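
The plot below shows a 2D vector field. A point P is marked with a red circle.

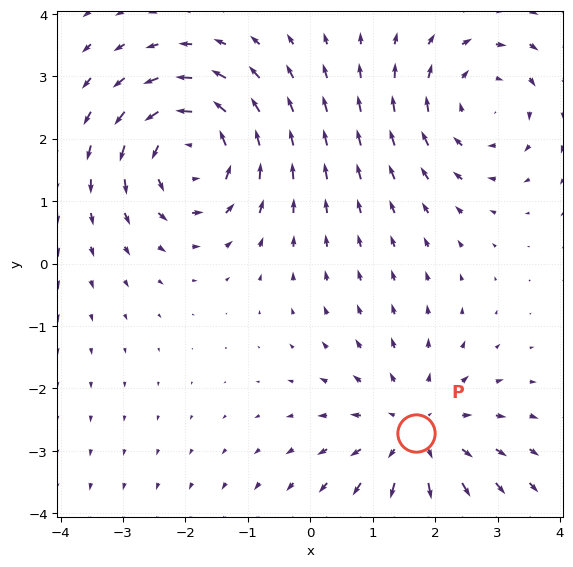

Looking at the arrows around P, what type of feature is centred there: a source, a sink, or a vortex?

At P (1.7, -2.7) the arrows spread outward. Divergence about +3, curl ≈0 — positive divergence with near-zero curl is a source.

source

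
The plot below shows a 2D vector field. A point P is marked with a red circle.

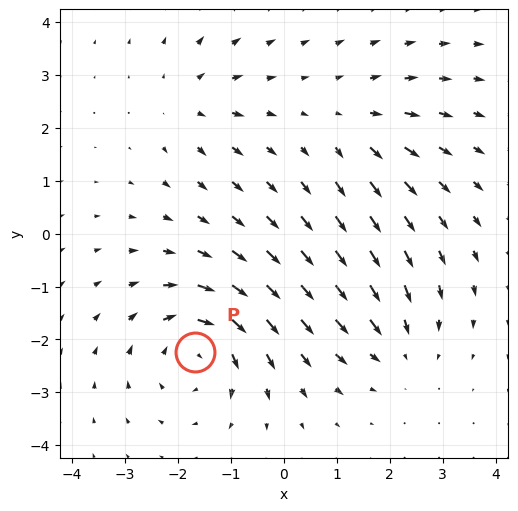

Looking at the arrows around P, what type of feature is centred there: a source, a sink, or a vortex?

At P (-1.7, -2.2) the arrows circulate clockwise. Divergence ≈0, curl about -5 — near-zero divergence with nonzero curl is a vortex.

vortex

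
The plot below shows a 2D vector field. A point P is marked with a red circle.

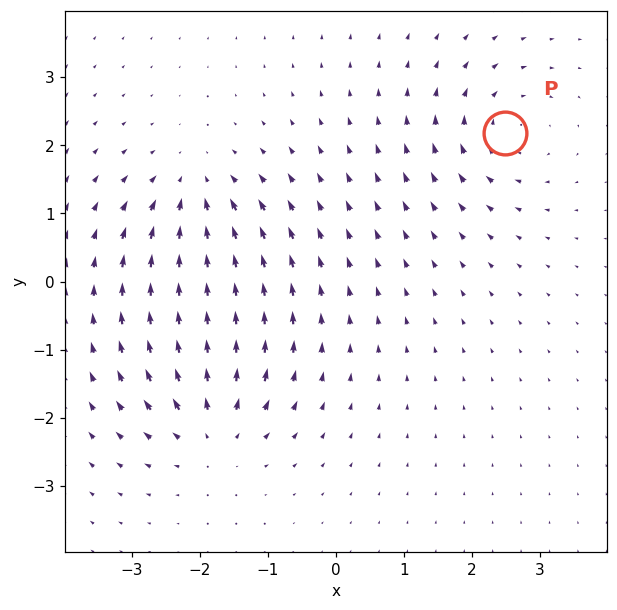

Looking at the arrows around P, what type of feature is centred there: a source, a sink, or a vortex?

vortex

At P (2.5, 2.2) the arrows circulate clockwise. Divergence ≈0, curl about -5 — near-zero divergence with nonzero curl is a vortex.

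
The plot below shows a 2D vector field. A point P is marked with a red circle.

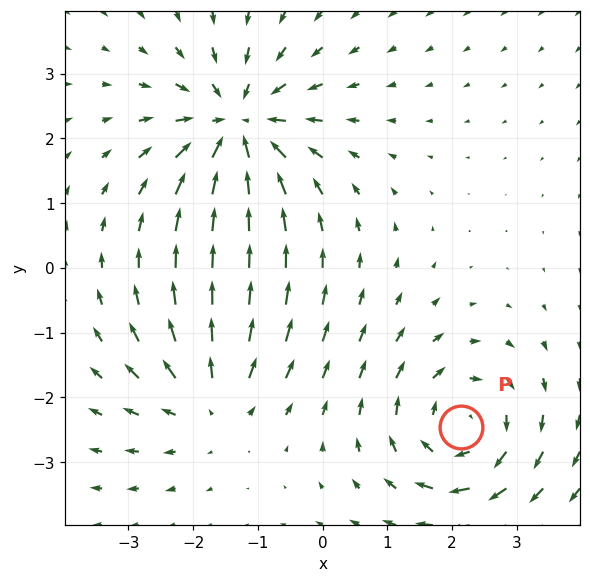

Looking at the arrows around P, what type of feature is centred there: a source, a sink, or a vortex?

At P (2.1, -2.5) the arrows circulate clockwise. Divergence ≈0, curl about -4 — near-zero divergence with nonzero curl is a vortex.

vortex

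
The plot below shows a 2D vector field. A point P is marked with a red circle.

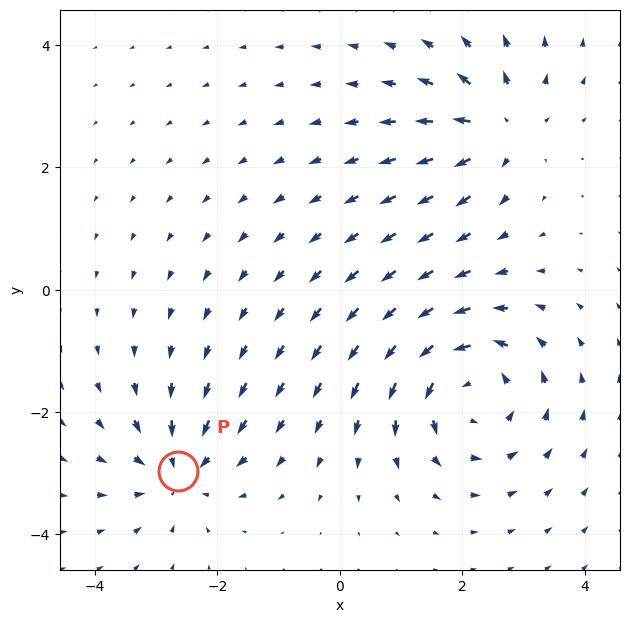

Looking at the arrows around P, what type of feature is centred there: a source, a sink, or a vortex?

sink

At P (-2.6, -3.0) the arrows converge inward. Divergence about -4, curl ≈0 — negative divergence with near-zero curl is a sink.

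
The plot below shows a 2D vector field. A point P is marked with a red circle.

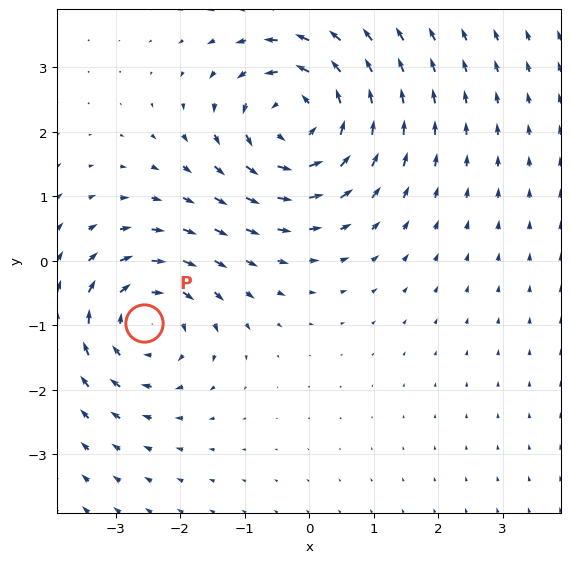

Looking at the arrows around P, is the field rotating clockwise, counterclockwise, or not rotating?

clockwise

Near P at (-2.6, -1.0) the arrows circulate clockwise. The curl (z-component) there is about -4; negative curl means clockwise rotation.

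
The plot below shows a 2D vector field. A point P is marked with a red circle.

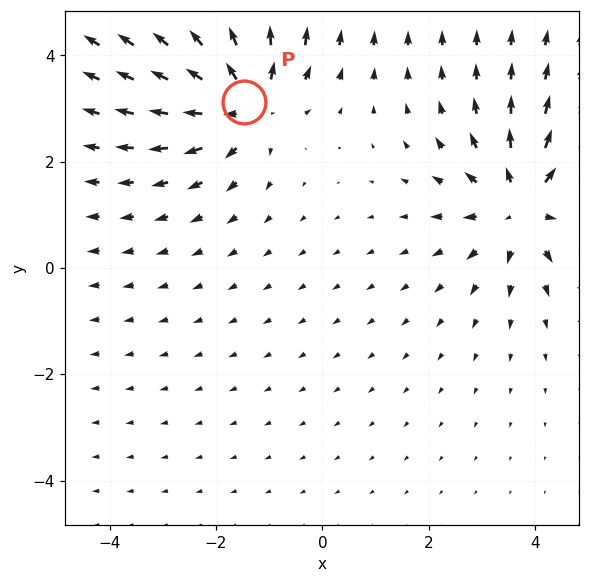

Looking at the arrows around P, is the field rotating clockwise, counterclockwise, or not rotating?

not rotating

Near P at (-1.5, 3.1) the arrows show no circulation. The curl there is ≈0.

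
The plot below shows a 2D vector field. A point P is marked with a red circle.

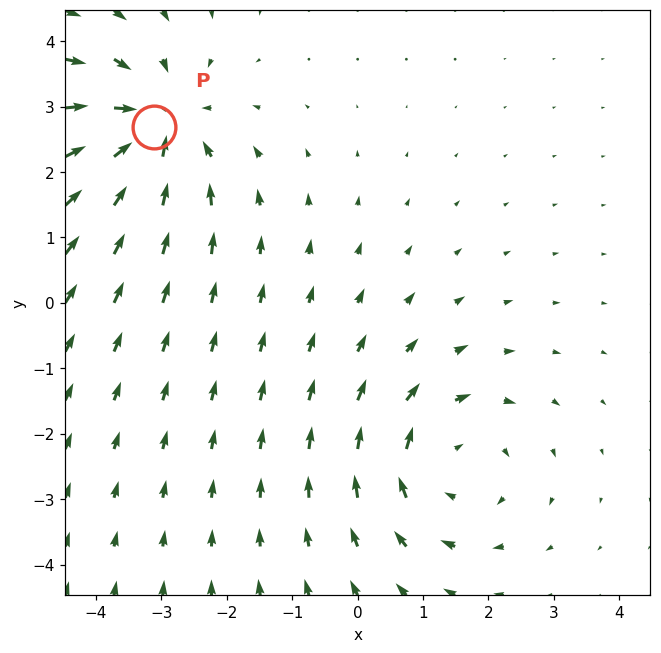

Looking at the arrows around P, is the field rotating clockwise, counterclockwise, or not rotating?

Near P at (-3.1, 2.7) the arrows show no circulation. The curl there is ≈0.

not rotating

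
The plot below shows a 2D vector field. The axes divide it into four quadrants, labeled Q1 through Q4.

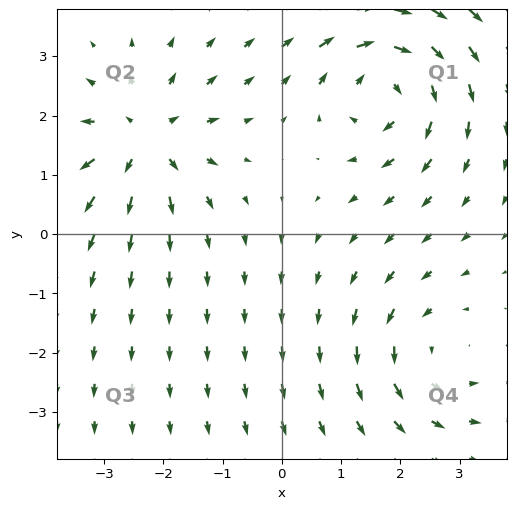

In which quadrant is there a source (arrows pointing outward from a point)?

The source sits at approximately (-2.3, 1.6), which lies in quadrant Q2. The divergence there is about +5, positive as expected for a source.

Q2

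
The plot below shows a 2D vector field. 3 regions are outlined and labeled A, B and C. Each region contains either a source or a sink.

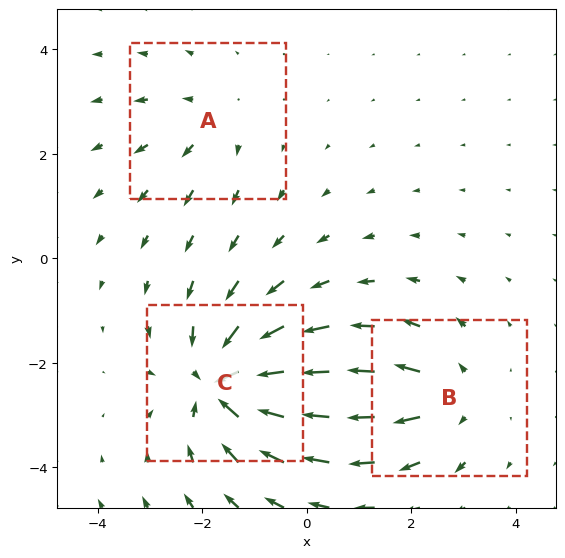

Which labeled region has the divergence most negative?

C

Divergence at each region's feature centre — A: about +2, B: about +3, C: about -5. Region C is most negative.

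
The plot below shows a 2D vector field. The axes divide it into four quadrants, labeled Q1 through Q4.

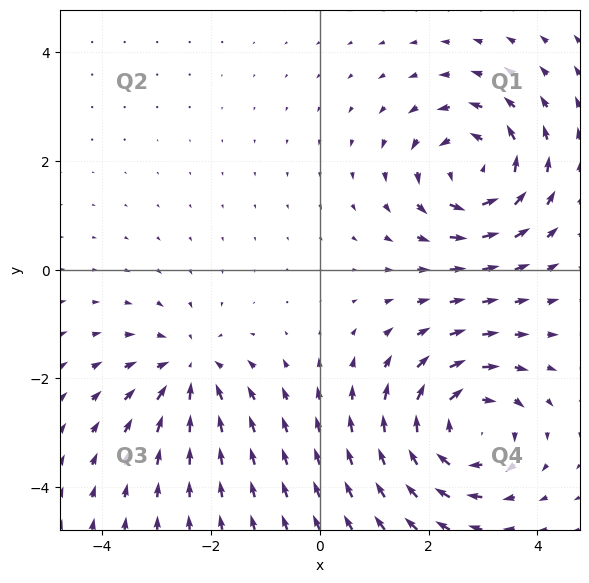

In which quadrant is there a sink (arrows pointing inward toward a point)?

Q3

The sink sits at approximately (-2.4, -1.8), which lies in quadrant Q3. The divergence there is about -3, negative as expected for a sink.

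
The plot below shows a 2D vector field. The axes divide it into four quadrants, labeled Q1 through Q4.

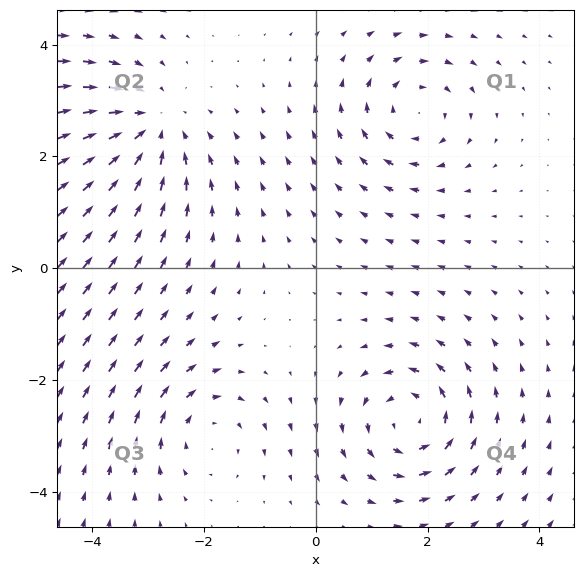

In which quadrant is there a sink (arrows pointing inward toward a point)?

The sink sits at approximately (-3.0, 2.5), which lies in quadrant Q2. The divergence there is about -4, negative as expected for a sink.

Q2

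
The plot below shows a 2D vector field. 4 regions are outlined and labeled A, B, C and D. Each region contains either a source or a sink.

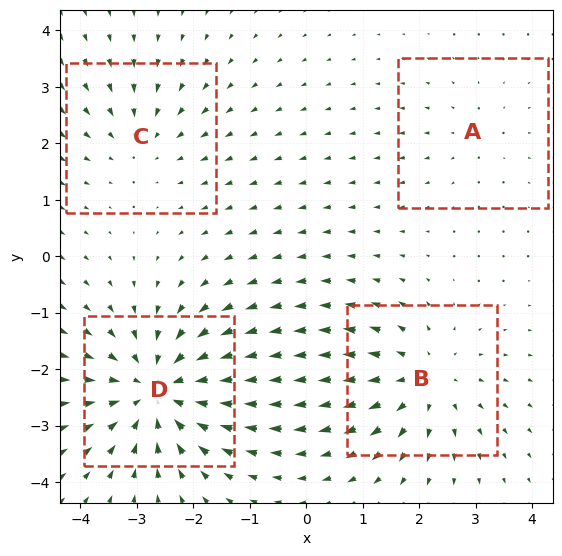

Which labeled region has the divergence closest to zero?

A

Divergence at each region's feature centre — A: about +2, B: about +5, C: about -3, D: about -7. Region A is closest to zero.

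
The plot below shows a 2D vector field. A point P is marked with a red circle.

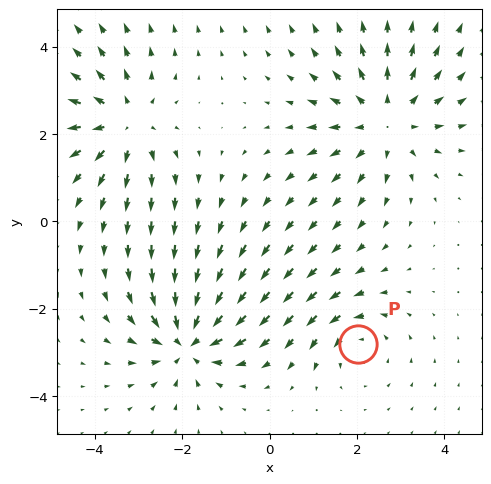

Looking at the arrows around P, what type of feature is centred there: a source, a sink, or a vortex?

At P (2.0, -2.8) the arrows circulate counterclockwise. Divergence ≈0, curl about +3 — near-zero divergence with nonzero curl is a vortex.

vortex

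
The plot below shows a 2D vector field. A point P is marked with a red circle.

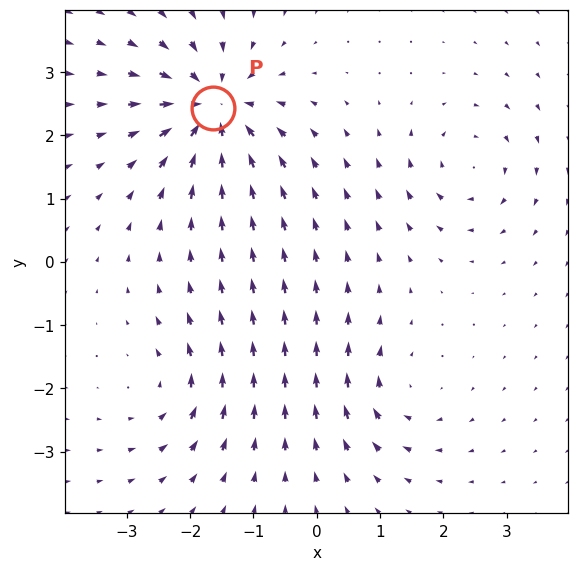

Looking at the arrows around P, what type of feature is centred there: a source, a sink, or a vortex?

At P (-1.6, 2.4) the arrows converge inward. Divergence about -6, curl ≈0 — negative divergence with near-zero curl is a sink.

sink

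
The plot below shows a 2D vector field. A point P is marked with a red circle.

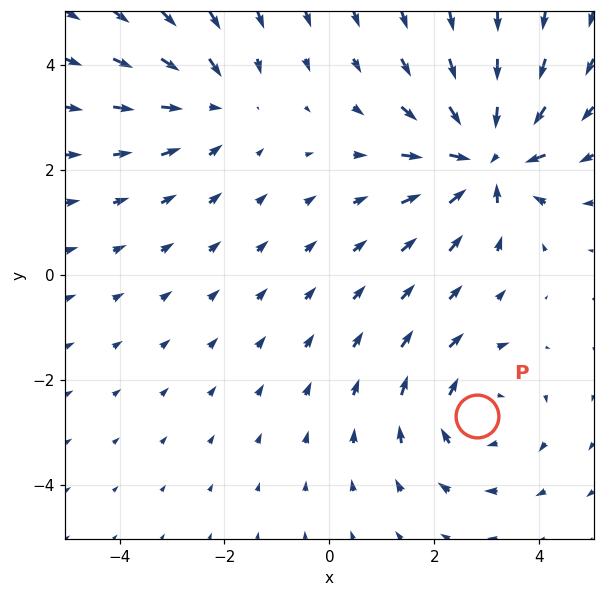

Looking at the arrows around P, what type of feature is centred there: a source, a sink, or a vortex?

vortex

At P (2.8, -2.7) the arrows circulate clockwise. Divergence ≈0, curl about -3 — near-zero divergence with nonzero curl is a vortex.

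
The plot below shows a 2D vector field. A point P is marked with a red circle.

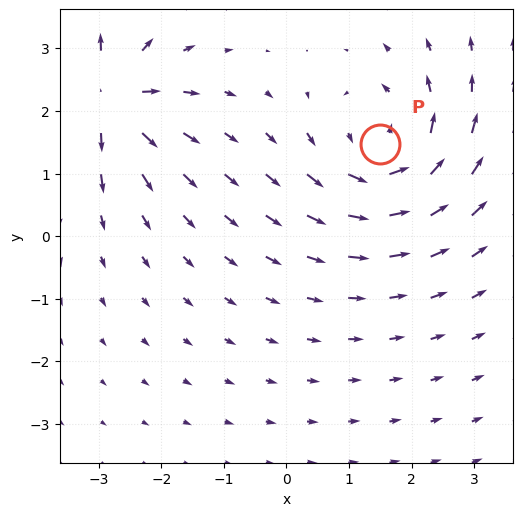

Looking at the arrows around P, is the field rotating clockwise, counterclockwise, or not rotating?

counterclockwise

Near P at (1.5, 1.5) the arrows circulate counterclockwise. The curl (z-component) there is about +6; positive curl means counterclockwise rotation.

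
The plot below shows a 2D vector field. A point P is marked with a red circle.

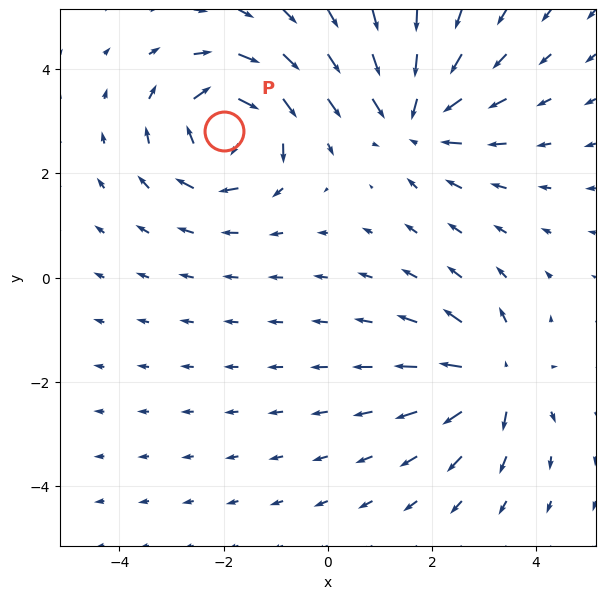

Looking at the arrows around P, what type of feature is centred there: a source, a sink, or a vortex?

vortex

At P (-2.0, 2.8) the arrows circulate clockwise. Divergence ≈0, curl about -5 — near-zero divergence with nonzero curl is a vortex.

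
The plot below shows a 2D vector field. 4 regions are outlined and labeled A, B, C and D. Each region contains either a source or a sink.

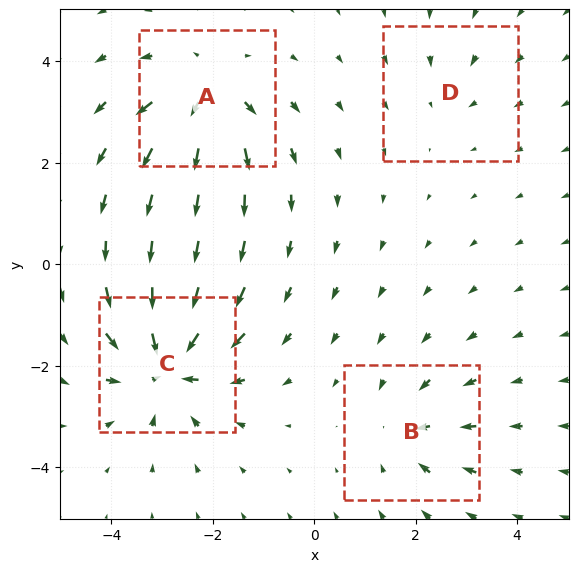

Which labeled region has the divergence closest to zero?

D

Divergence at each region's feature centre — A: about +6, B: about -4, C: about -8, D: about -2. Region D is closest to zero.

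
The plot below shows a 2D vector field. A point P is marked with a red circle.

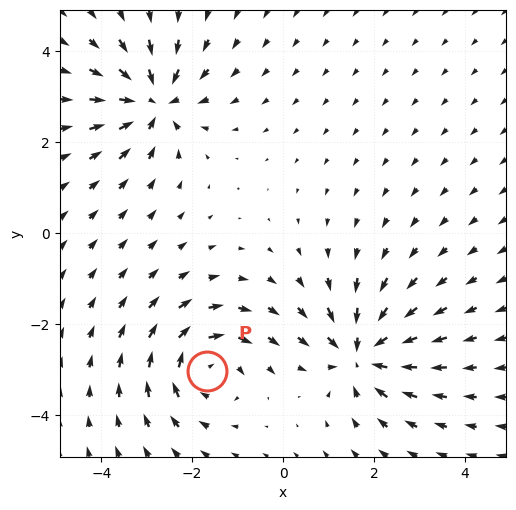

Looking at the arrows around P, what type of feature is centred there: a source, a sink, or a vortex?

At P (-1.7, -3.0) the arrows circulate clockwise. Divergence ≈0, curl about -5 — near-zero divergence with nonzero curl is a vortex.

vortex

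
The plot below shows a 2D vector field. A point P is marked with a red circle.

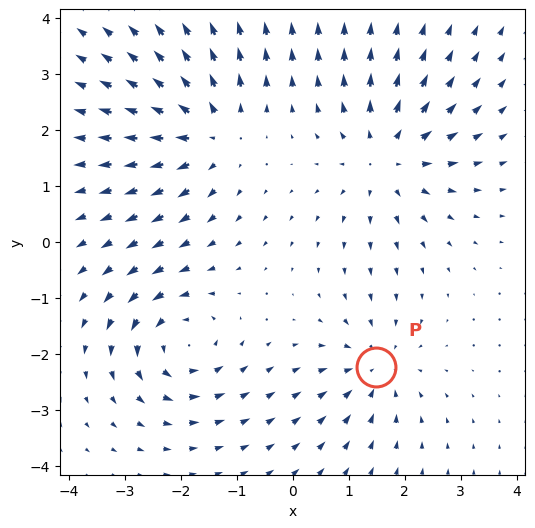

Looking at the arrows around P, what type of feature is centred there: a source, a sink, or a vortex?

sink

At P (1.5, -2.2) the arrows converge inward. Divergence about -3, curl ≈0 — negative divergence with near-zero curl is a sink.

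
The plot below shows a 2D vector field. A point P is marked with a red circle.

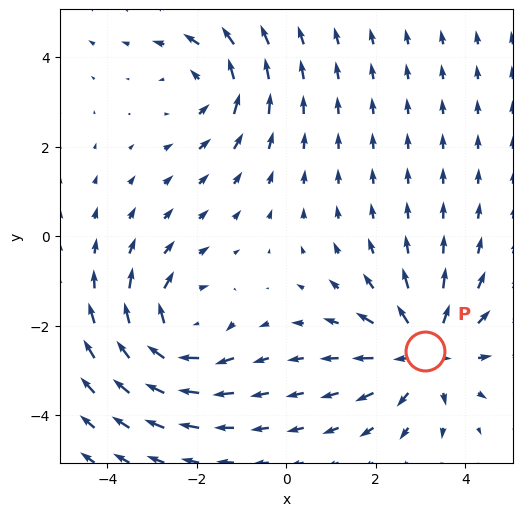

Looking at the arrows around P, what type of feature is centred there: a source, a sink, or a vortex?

At P (3.1, -2.6) the arrows spread outward. Divergence about +4, curl ≈0 — positive divergence with near-zero curl is a source.

source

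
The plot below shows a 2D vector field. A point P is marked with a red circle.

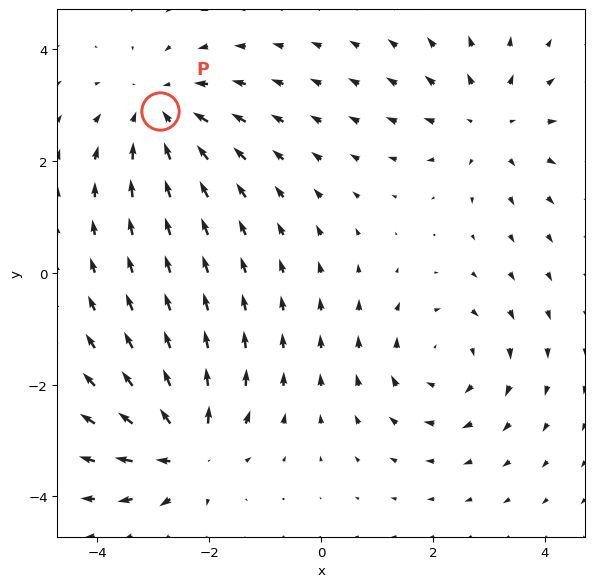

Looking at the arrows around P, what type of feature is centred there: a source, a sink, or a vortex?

At P (-2.9, 2.9) the arrows converge inward. Divergence about -3, curl ≈0 — negative divergence with near-zero curl is a sink.

sink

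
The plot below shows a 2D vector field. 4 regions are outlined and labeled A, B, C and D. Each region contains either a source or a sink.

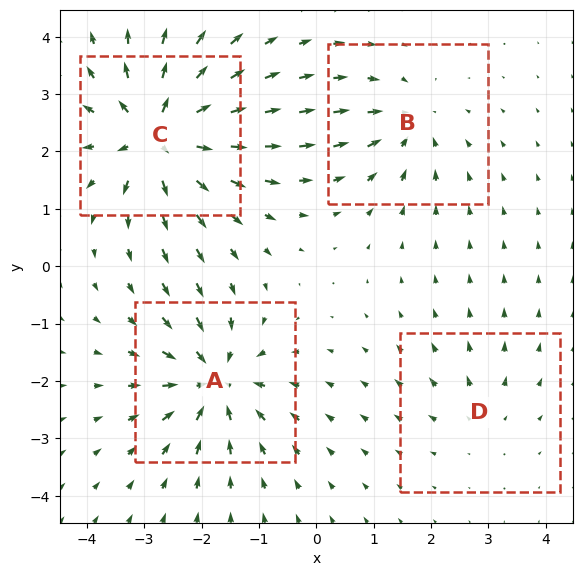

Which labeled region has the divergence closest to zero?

Divergence at each region's feature centre — A: about -7, B: about -4, C: about +8, D: about +3. Region D is closest to zero.

D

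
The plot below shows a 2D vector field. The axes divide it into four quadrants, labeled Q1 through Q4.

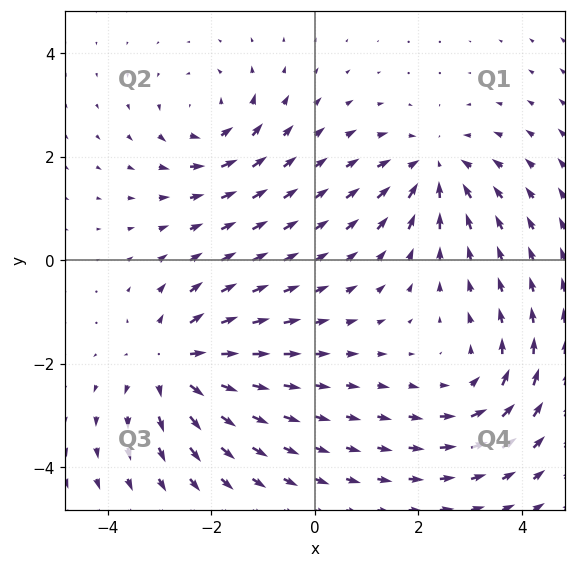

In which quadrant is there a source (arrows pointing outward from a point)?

The source sits at approximately (-2.7, -2.0), which lies in quadrant Q3. The divergence there is about +5, positive as expected for a source.

Q3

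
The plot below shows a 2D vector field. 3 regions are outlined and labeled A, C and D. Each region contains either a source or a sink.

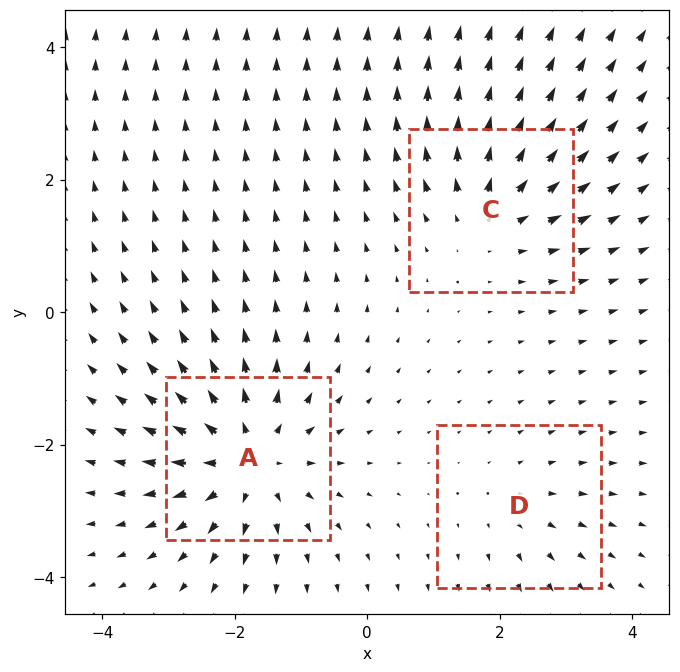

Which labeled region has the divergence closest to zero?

Divergence at each region's feature centre — A: about +5, C: about +3, D: about +2. Region D is closest to zero.

D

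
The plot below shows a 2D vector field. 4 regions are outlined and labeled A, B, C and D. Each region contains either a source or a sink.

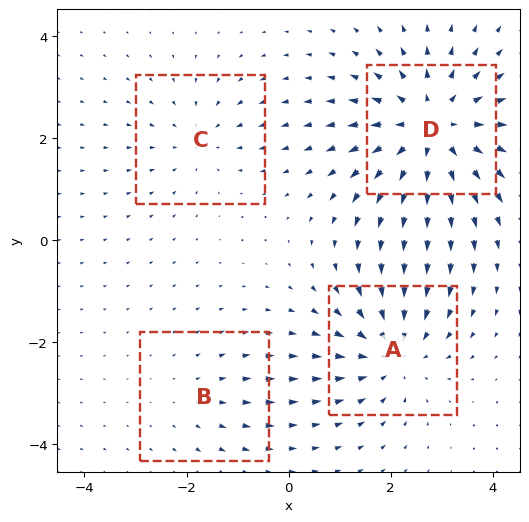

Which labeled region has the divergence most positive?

Divergence at each region's feature centre — A: about -4, B: about +2, C: about -3, D: about +6. Region D is most positive.

D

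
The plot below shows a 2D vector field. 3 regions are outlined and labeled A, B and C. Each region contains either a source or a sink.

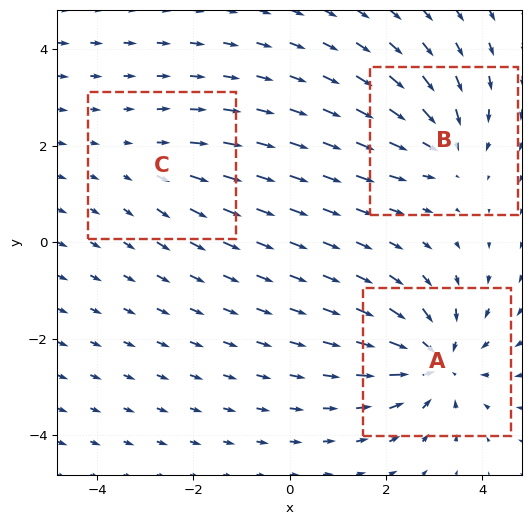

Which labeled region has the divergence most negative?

Divergence at each region's feature centre — A: about -5, B: about -3, C: about +2. Region A is most negative.

A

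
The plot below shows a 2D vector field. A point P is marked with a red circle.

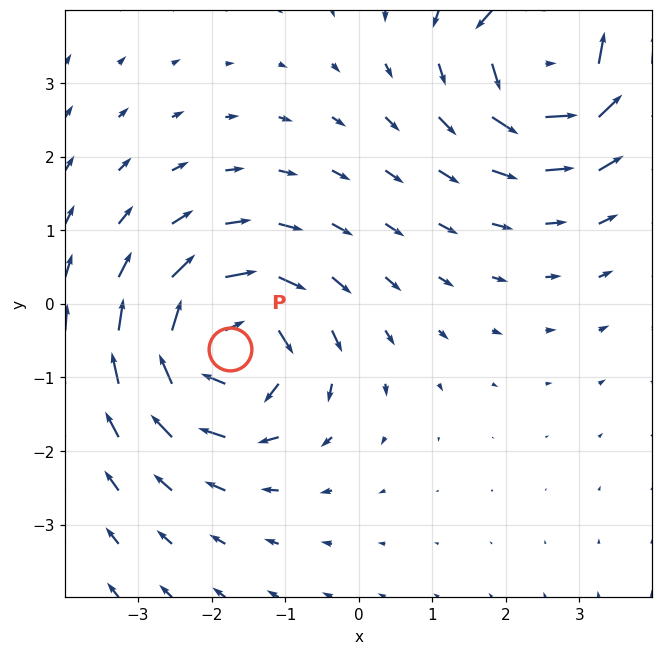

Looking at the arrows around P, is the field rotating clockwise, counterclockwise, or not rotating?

clockwise

Near P at (-1.7, -0.6) the arrows circulate clockwise. The curl (z-component) there is about -4; negative curl means clockwise rotation.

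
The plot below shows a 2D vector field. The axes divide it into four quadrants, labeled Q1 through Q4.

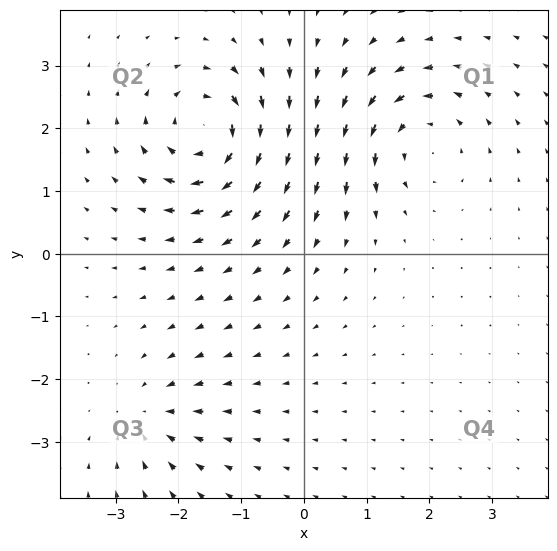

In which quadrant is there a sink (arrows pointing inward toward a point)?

Q3

The sink sits at approximately (-2.5, -2.6), which lies in quadrant Q3. The divergence there is about -4, negative as expected for a sink.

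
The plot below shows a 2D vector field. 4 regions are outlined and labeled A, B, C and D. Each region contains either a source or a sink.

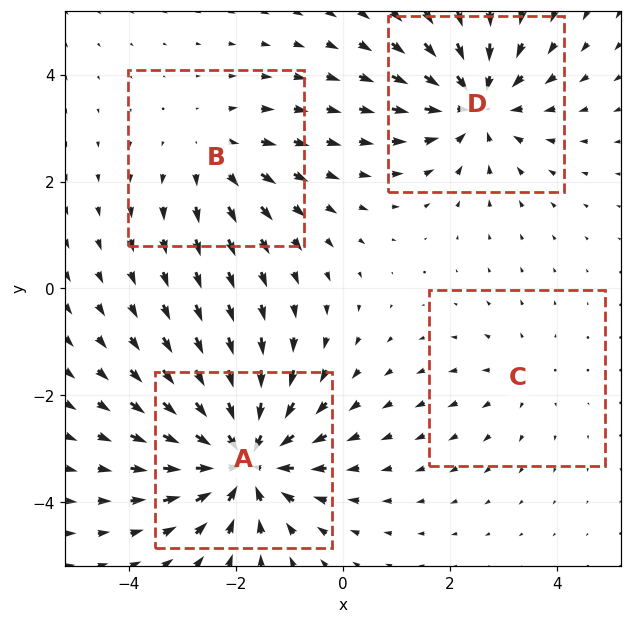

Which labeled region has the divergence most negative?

A

Divergence at each region's feature centre — A: about -7, B: about +3, C: about +2, D: about -5. Region A is most negative.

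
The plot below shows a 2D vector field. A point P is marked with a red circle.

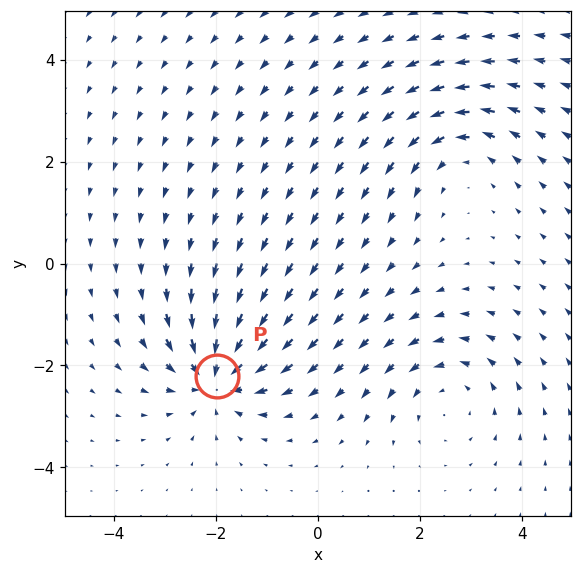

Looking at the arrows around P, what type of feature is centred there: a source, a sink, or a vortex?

sink

At P (-2.0, -2.2) the arrows converge inward. Divergence about -6, curl ≈0 — negative divergence with near-zero curl is a sink.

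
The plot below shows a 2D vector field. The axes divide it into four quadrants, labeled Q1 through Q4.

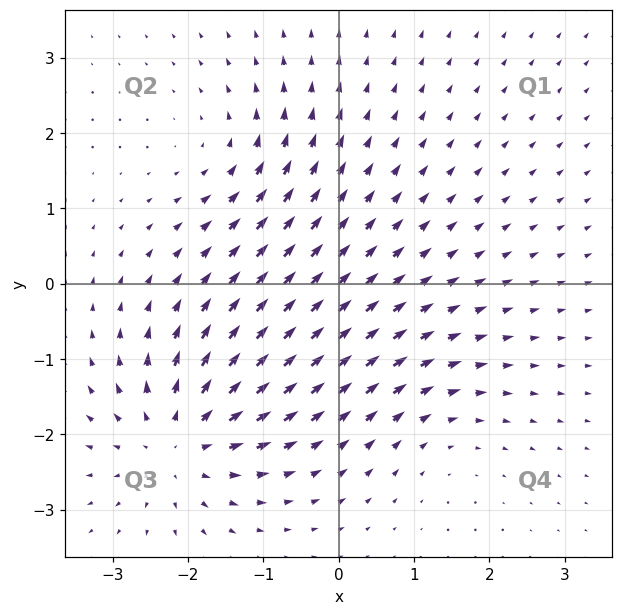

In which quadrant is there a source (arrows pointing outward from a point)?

The source sits at approximately (-2.1, -2.1), which lies in quadrant Q3. The divergence there is about +5, positive as expected for a source.

Q3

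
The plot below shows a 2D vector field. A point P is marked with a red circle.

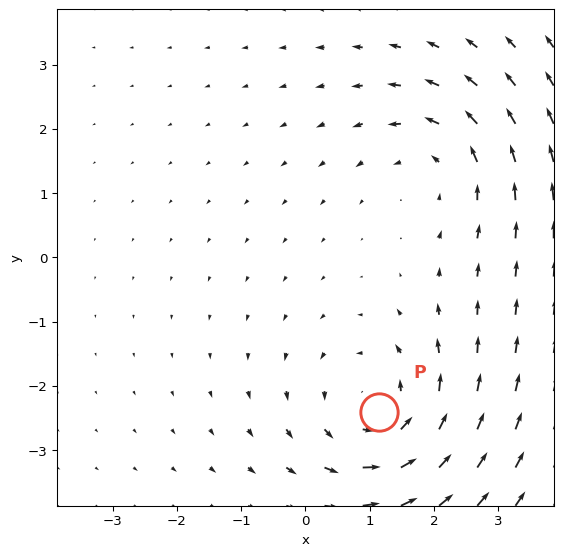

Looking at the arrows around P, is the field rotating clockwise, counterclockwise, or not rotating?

Near P at (1.1, -2.4) the arrows circulate counterclockwise. The curl (z-component) there is about +4; positive curl means counterclockwise rotation.

counterclockwise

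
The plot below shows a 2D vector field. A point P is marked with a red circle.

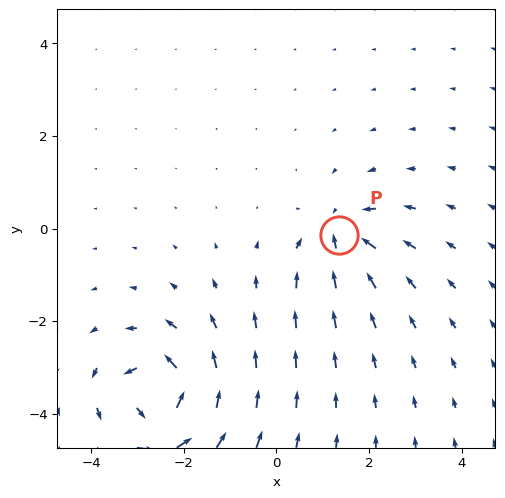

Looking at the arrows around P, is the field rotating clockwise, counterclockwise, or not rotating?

not rotating

Near P at (1.4, -0.1) the arrows show no circulation. The curl there is ≈0.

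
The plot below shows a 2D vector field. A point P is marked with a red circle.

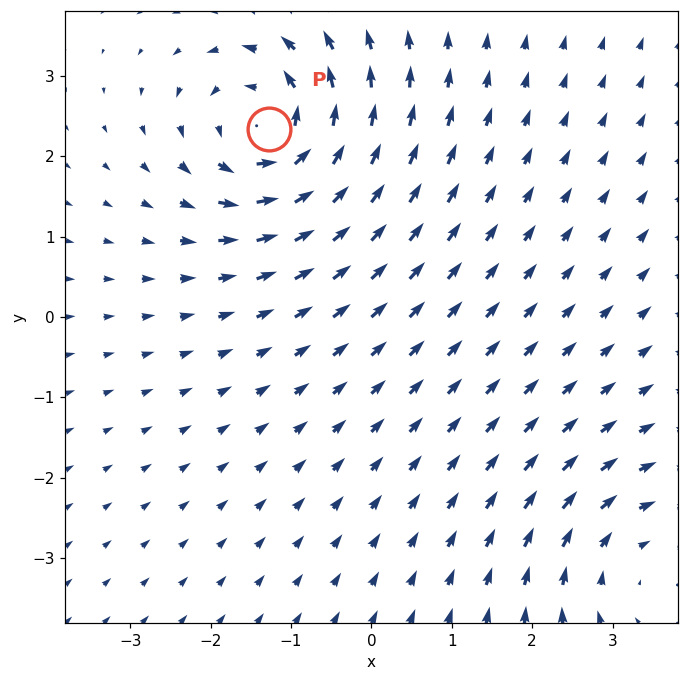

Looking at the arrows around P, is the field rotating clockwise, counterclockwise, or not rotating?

counterclockwise

Near P at (-1.3, 2.3) the arrows circulate counterclockwise. The curl (z-component) there is about +5; positive curl means counterclockwise rotation.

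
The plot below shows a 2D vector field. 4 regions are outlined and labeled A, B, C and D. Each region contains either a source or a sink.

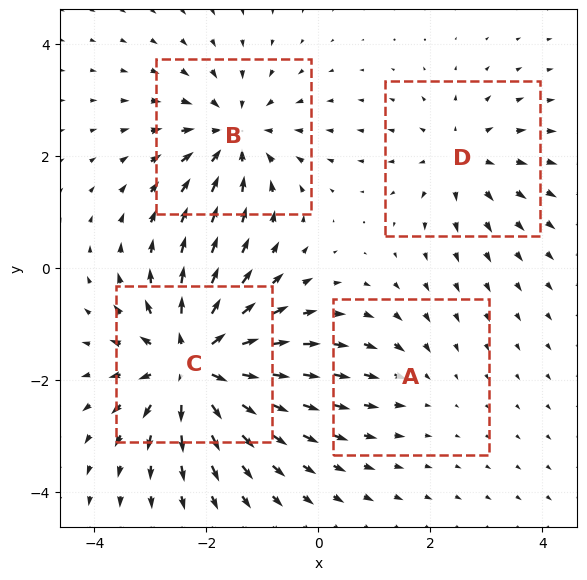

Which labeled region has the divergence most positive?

Divergence at each region's feature centre — A: about -2, B: about -5, C: about +8, D: about +4. Region C is most positive.

C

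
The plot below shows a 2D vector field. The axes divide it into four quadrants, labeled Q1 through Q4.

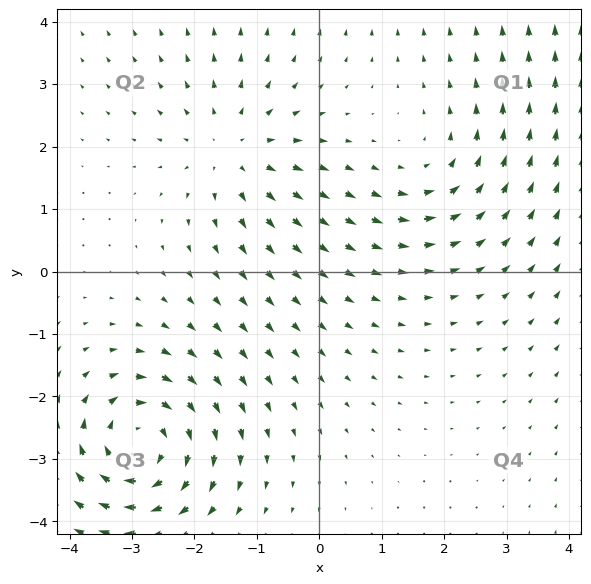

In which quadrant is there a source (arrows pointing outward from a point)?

The source sits at approximately (-1.4, 1.9), which lies in quadrant Q2. The divergence there is about +3, positive as expected for a source.

Q2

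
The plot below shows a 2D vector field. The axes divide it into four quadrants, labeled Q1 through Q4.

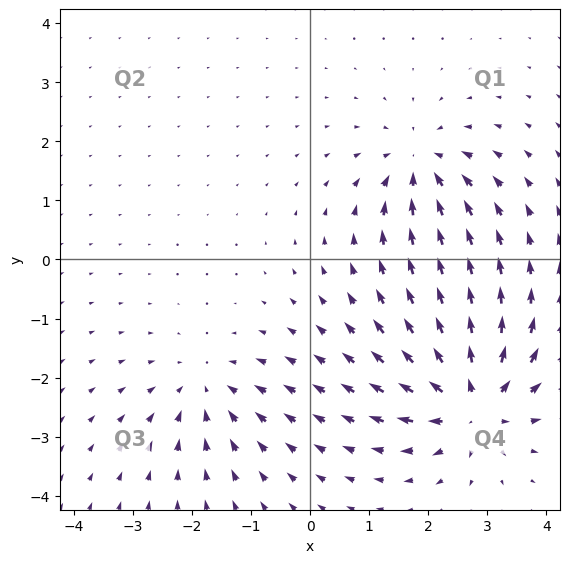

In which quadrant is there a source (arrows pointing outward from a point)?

Q4

The source sits at approximately (2.8, -2.4), which lies in quadrant Q4. The divergence there is about +5, positive as expected for a source.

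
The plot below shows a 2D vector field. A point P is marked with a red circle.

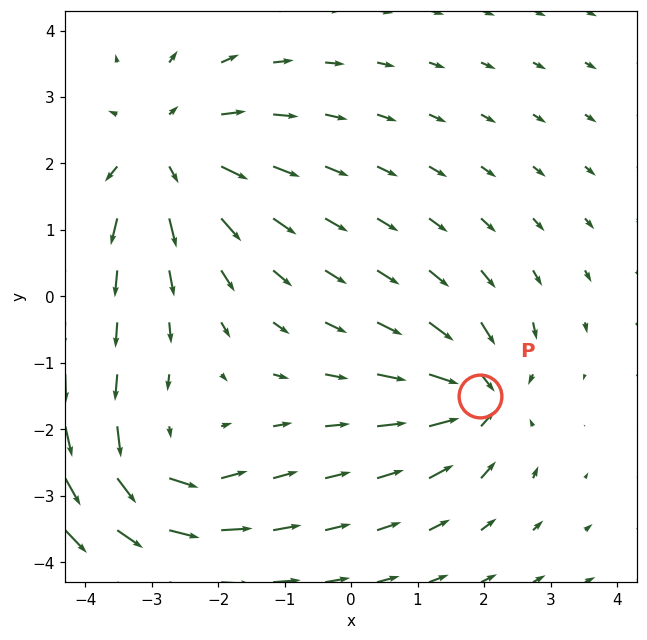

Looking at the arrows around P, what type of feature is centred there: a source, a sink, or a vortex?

sink

At P (1.9, -1.5) the arrows converge inward. Divergence about -4, curl ≈0 — negative divergence with near-zero curl is a sink.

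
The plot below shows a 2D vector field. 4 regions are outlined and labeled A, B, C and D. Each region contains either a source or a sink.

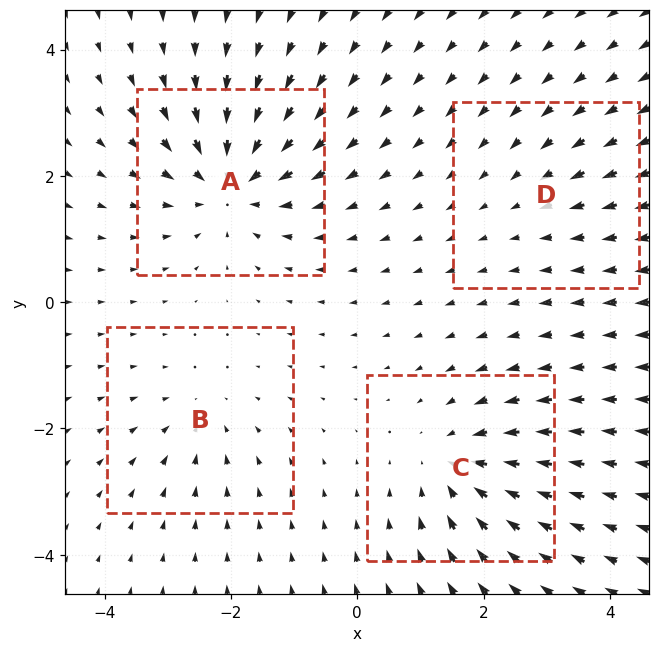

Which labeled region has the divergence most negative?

Divergence at each region's feature centre — A: about -6, B: about -3, C: about -5, D: about -2. Region A is most negative.

A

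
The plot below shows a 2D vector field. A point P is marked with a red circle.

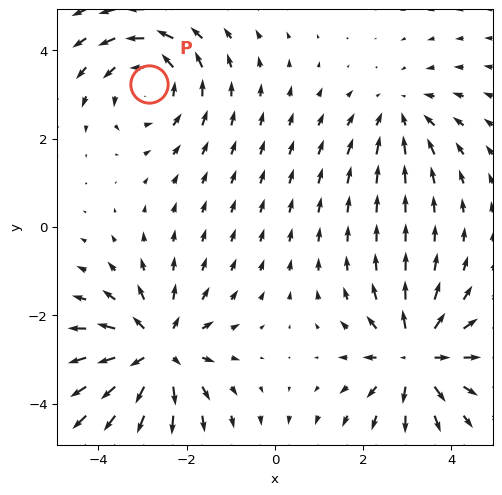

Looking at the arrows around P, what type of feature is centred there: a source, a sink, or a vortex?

vortex

At P (-2.9, 3.2) the arrows circulate counterclockwise. Divergence ≈0, curl about +4 — near-zero divergence with nonzero curl is a vortex.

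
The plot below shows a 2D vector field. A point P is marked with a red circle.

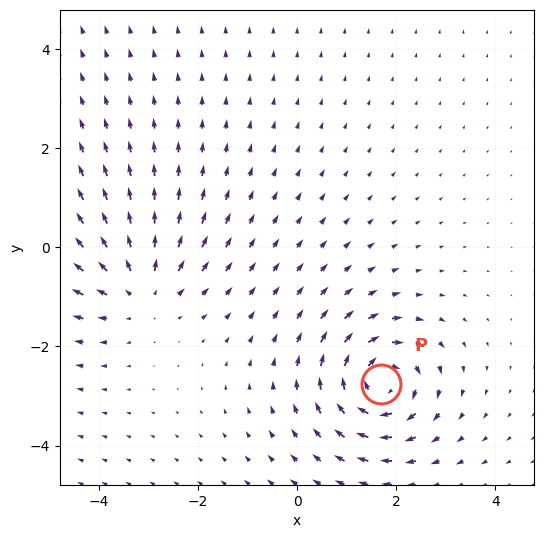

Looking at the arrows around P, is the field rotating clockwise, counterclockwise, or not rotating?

clockwise

Near P at (1.7, -2.8) the arrows circulate clockwise. The curl (z-component) there is about -7; negative curl means clockwise rotation.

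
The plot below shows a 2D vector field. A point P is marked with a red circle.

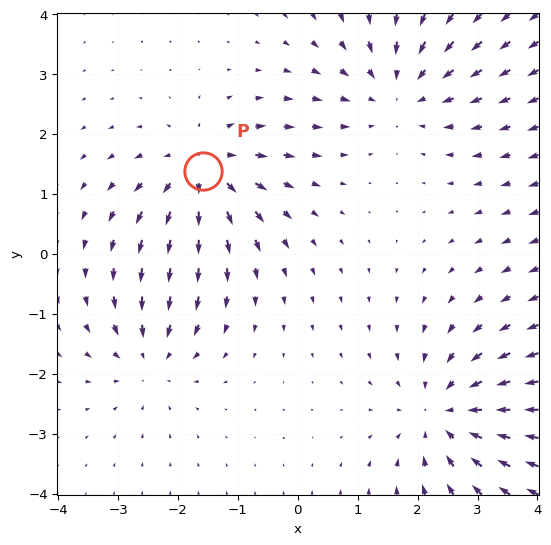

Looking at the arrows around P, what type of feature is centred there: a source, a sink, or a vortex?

At P (-1.6, 1.4) the arrows spread outward. Divergence about +5, curl ≈0 — positive divergence with near-zero curl is a source.

source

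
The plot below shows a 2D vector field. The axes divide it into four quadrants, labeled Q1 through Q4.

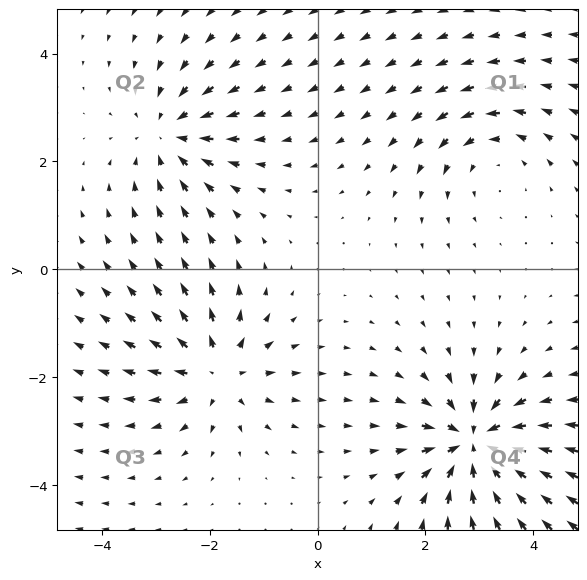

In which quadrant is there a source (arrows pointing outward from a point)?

The source sits at approximately (-1.9, -1.9), which lies in quadrant Q3. The divergence there is about +5, positive as expected for a source.

Q3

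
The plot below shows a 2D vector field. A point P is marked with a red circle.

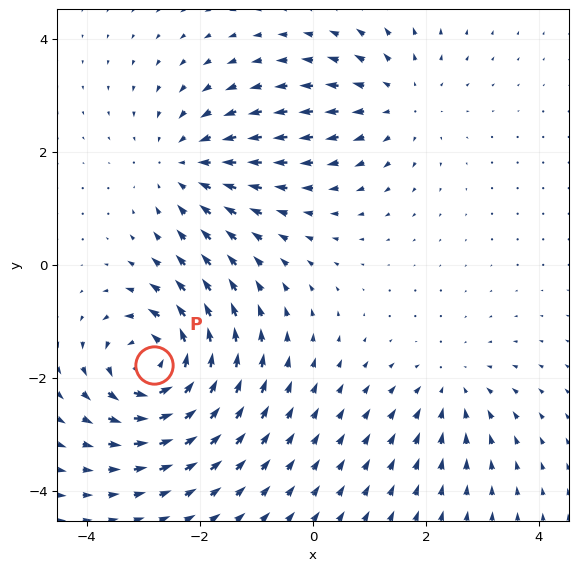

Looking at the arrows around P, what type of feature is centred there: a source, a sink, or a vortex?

vortex

At P (-2.8, -1.8) the arrows circulate counterclockwise. Divergence ≈0, curl about +7 — near-zero divergence with nonzero curl is a vortex.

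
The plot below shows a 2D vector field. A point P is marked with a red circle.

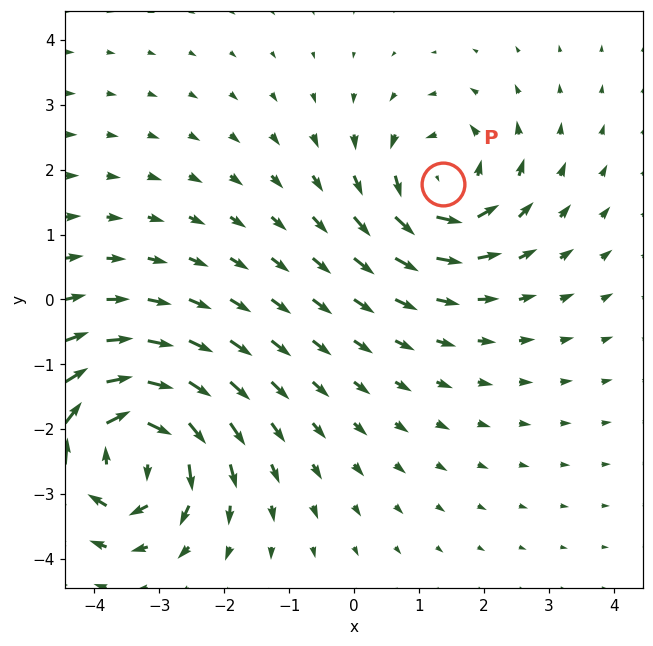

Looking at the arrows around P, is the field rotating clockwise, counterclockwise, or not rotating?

counterclockwise

Near P at (1.4, 1.8) the arrows circulate counterclockwise. The curl (z-component) there is about +4; positive curl means counterclockwise rotation.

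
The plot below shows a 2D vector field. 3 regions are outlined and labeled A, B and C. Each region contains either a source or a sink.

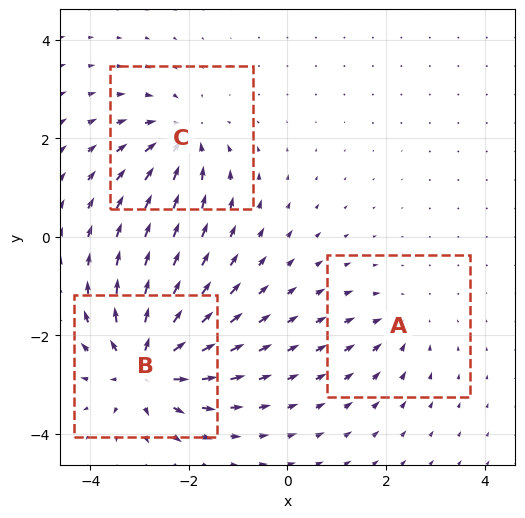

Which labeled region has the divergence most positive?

B

Divergence at each region's feature centre — A: about -2, B: about +6, C: about -4. Region B is most positive.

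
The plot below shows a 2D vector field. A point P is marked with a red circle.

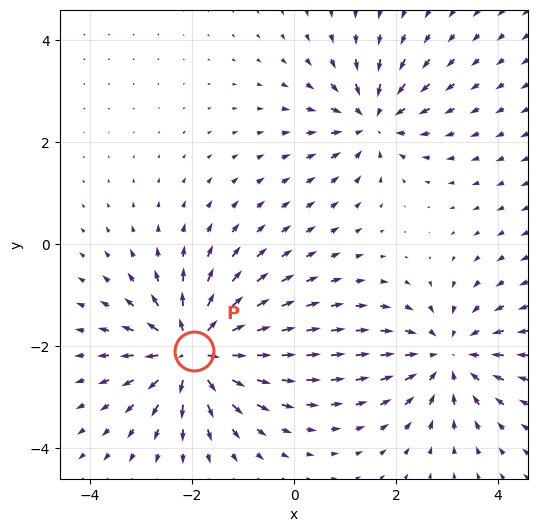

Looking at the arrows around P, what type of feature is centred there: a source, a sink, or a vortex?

At P (-2.0, -2.1) the arrows spread outward. Divergence about +6, curl ≈0 — positive divergence with near-zero curl is a source.

source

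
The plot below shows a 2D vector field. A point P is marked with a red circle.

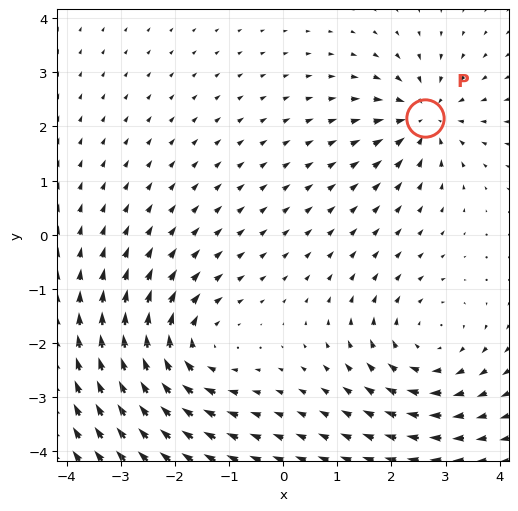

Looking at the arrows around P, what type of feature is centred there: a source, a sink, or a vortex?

sink

At P (2.6, 2.2) the arrows converge inward. Divergence about -5, curl ≈0 — negative divergence with near-zero curl is a sink.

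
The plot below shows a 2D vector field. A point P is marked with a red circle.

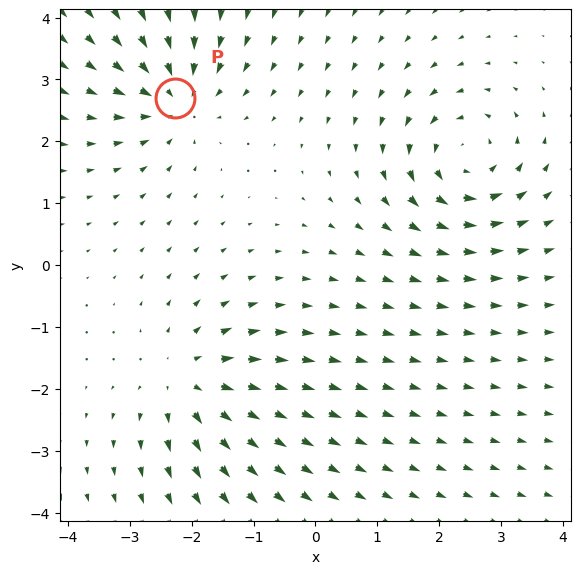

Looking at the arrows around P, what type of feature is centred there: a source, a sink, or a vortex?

At P (-2.3, 2.7) the arrows converge inward. Divergence about -3, curl ≈0 — negative divergence with near-zero curl is a sink.

sink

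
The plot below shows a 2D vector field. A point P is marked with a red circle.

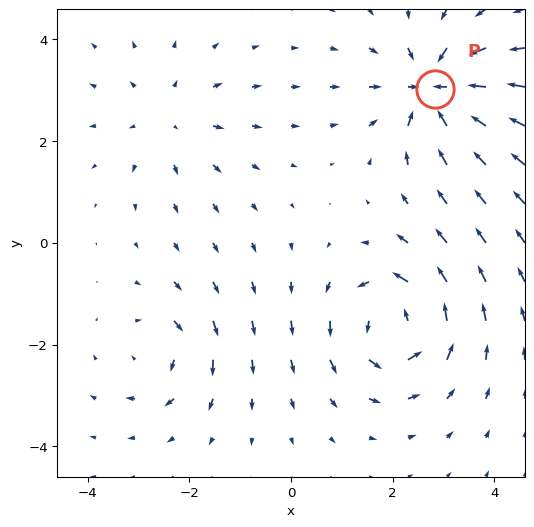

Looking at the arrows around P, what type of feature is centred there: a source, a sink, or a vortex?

At P (2.8, 3.0) the arrows converge inward. Divergence about -6, curl ≈0 — negative divergence with near-zero curl is a sink.

sink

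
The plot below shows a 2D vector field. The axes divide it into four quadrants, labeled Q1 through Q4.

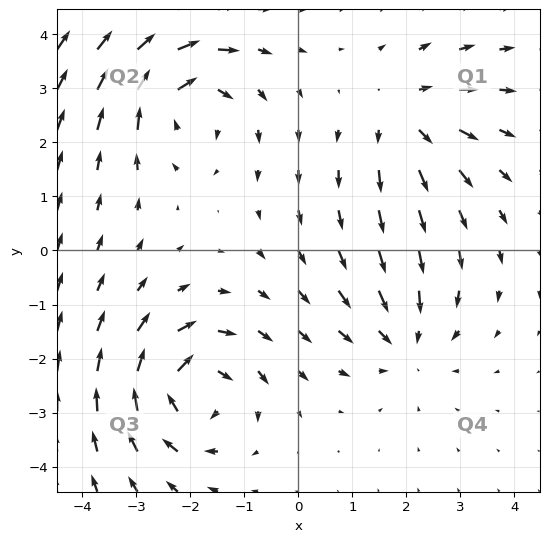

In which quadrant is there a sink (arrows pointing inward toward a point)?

The sink sits at approximately (2.0, -1.7), which lies in quadrant Q4. The divergence there is about -3, negative as expected for a sink.

Q4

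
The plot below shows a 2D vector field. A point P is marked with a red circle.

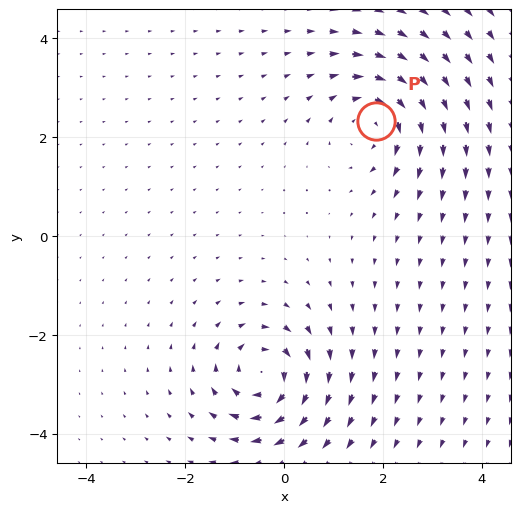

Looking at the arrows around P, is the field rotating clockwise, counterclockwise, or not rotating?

clockwise

Near P at (1.8, 2.3) the arrows circulate clockwise. The curl (z-component) there is about -5; negative curl means clockwise rotation.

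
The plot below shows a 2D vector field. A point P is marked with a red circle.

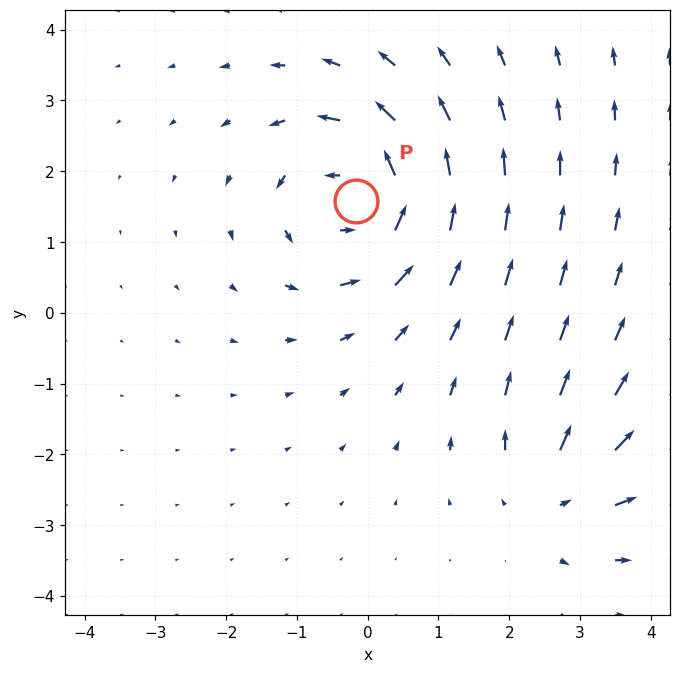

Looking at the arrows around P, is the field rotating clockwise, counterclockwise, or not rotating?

Near P at (-0.2, 1.6) the arrows circulate counterclockwise. The curl (z-component) there is about +5; positive curl means counterclockwise rotation.

counterclockwise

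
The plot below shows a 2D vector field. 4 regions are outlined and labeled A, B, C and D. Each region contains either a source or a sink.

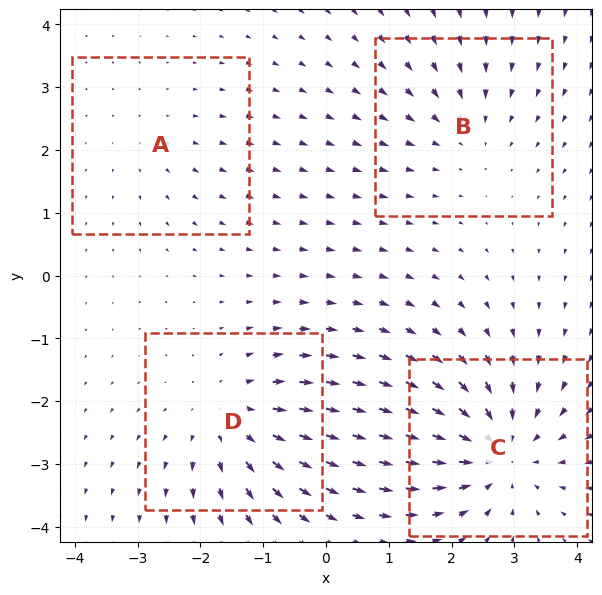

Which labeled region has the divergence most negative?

C

Divergence at each region's feature centre — A: about +2, B: about -3, C: about -6, D: about +4. Region C is most negative.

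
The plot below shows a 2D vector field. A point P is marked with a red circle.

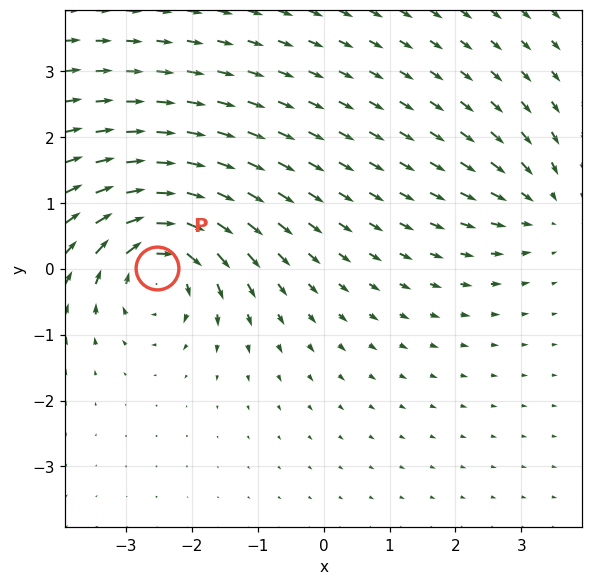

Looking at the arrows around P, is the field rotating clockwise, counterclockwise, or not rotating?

clockwise

Near P at (-2.5, 0.0) the arrows circulate clockwise. The curl (z-component) there is about -6; negative curl means clockwise rotation.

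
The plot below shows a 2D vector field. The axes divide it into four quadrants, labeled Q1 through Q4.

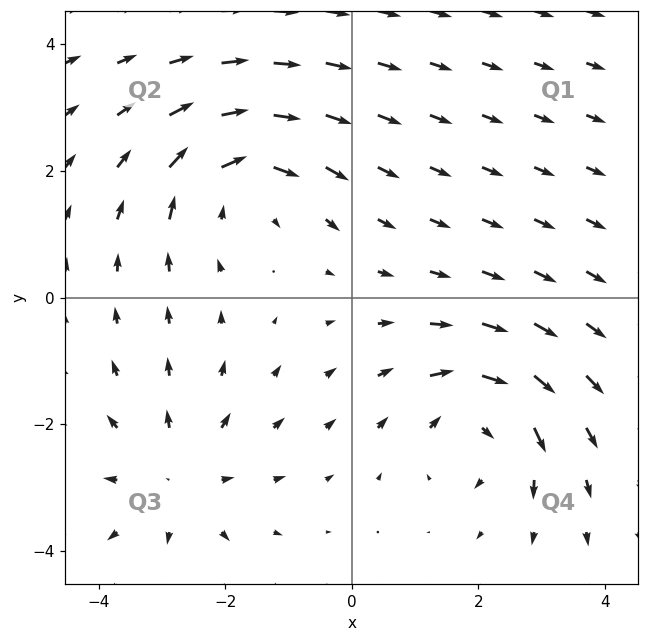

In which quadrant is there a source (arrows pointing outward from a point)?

Q3

The source sits at approximately (-2.8, -2.8), which lies in quadrant Q3. The divergence there is about +3, positive as expected for a source.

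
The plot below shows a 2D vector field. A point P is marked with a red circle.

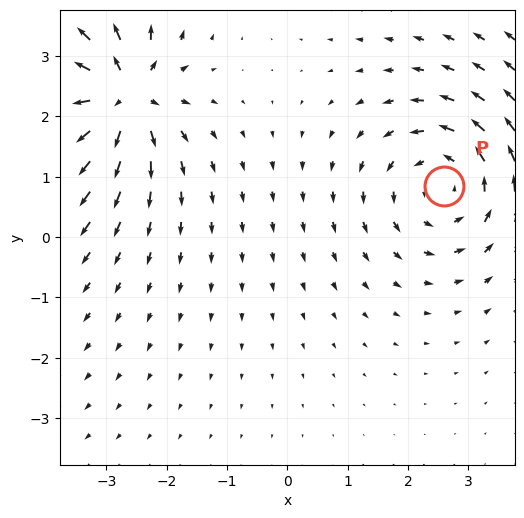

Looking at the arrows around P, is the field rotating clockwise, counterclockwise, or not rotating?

counterclockwise

Near P at (2.6, 0.9) the arrows circulate counterclockwise. The curl (z-component) there is about +3; positive curl means counterclockwise rotation.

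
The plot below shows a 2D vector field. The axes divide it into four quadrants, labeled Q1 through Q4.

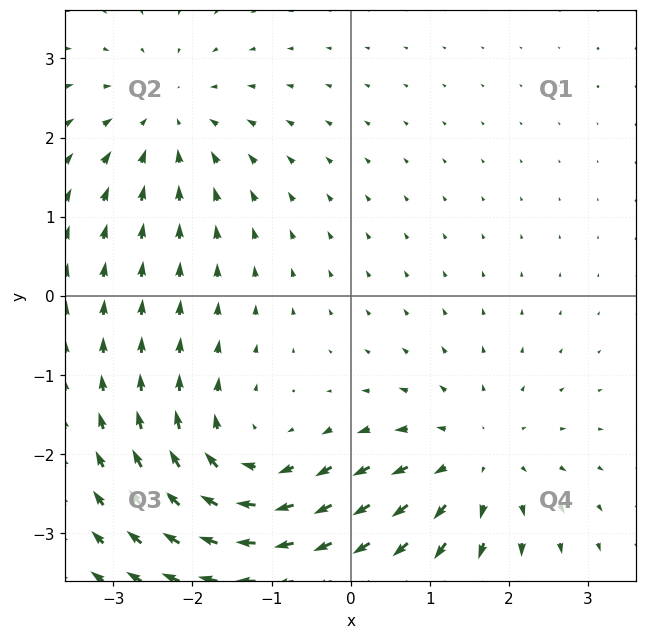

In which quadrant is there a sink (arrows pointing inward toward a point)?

The sink sits at approximately (-2.3, 2.2), which lies in quadrant Q2. The divergence there is about -3, negative as expected for a sink.

Q2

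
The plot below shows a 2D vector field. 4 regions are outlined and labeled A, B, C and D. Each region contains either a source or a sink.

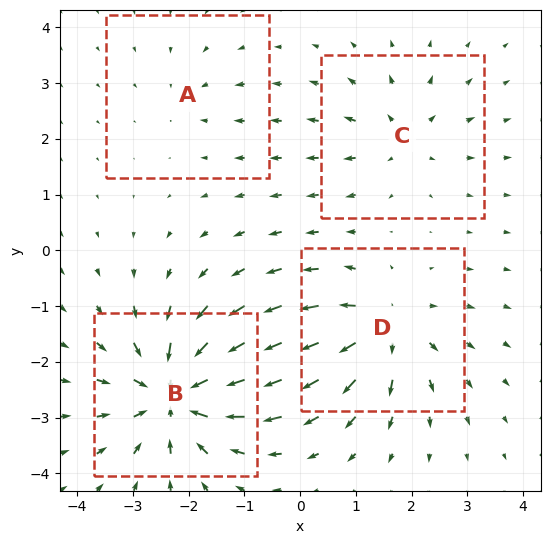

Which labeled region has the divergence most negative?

Divergence at each region's feature centre — A: about -2, B: about -8, C: about +4, D: about +6. Region B is most negative.

B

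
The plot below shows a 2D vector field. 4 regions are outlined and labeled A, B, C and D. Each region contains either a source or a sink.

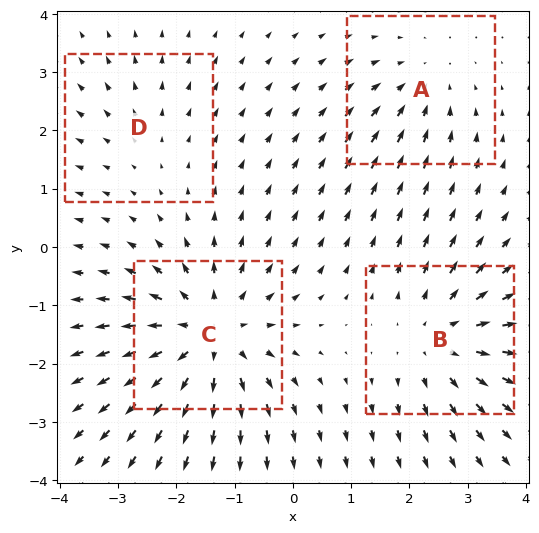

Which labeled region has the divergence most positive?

Divergence at each region's feature centre — A: about -3, B: about +4, C: about +6, D: about +2. Region C is most positive.

C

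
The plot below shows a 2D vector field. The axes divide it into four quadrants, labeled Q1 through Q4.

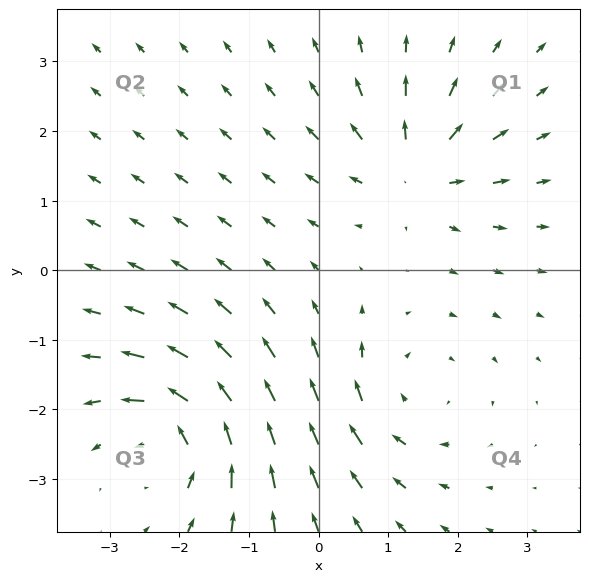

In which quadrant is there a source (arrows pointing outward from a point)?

The source sits at approximately (1.4, 1.4), which lies in quadrant Q1. The divergence there is about +5, positive as expected for a source.

Q1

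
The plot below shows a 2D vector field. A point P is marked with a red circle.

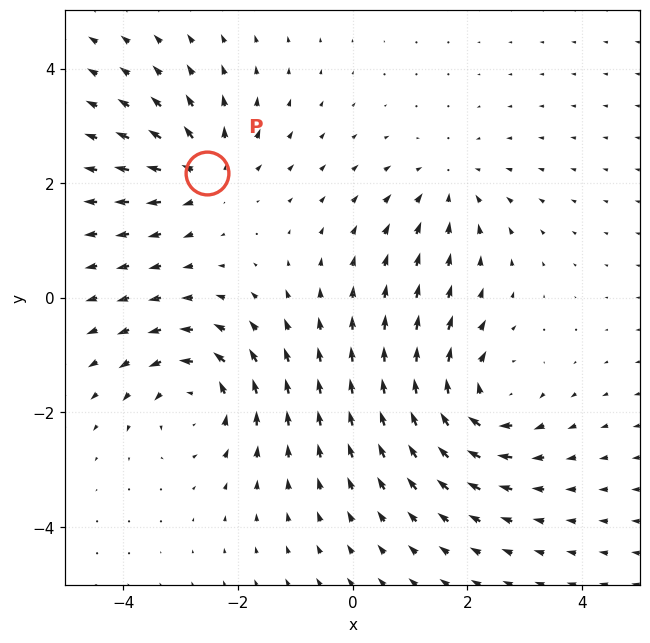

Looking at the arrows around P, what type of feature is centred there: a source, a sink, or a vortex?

At P (-2.5, 2.2) the arrows spread outward. Divergence about +5, curl ≈0 — positive divergence with near-zero curl is a source.

source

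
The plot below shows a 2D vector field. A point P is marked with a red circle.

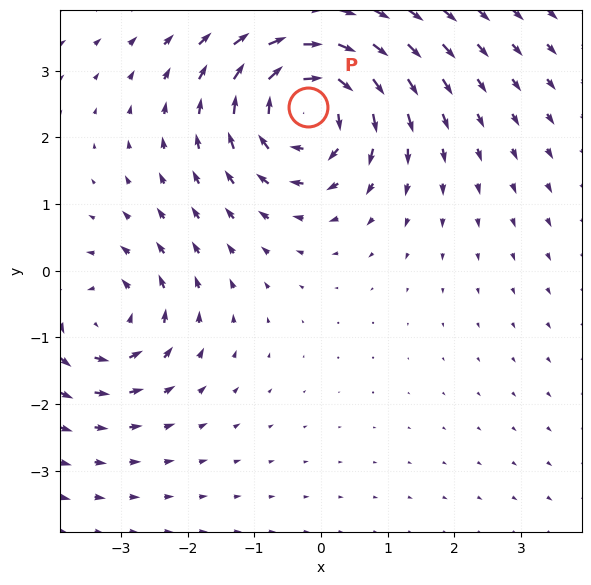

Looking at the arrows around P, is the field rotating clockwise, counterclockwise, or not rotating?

clockwise

Near P at (-0.2, 2.5) the arrows circulate clockwise. The curl (z-component) there is about -6; negative curl means clockwise rotation.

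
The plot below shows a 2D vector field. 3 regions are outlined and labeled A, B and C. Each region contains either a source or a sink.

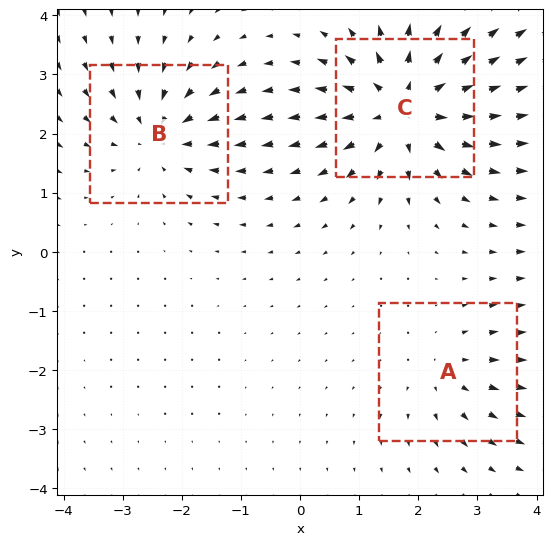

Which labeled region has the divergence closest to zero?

A

Divergence at each region's feature centre — A: about +2, B: about -4, C: about +5. Region A is closest to zero.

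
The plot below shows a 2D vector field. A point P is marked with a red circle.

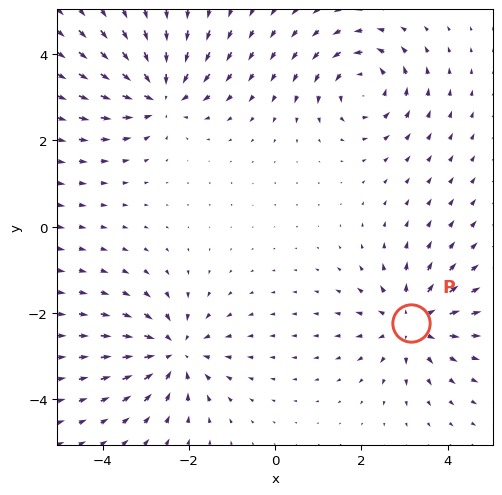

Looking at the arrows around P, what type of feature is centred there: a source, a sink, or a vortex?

source

At P (3.2, -2.2) the arrows spread outward. Divergence about +5, curl ≈0 — positive divergence with near-zero curl is a source.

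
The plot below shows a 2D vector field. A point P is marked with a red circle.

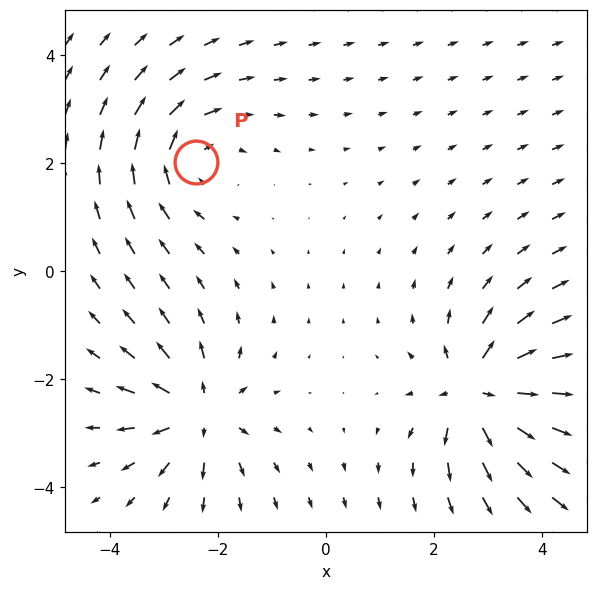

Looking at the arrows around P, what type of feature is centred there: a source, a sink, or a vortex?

vortex

At P (-2.4, 2.0) the arrows circulate clockwise. Divergence ≈0, curl about -3 — near-zero divergence with nonzero curl is a vortex.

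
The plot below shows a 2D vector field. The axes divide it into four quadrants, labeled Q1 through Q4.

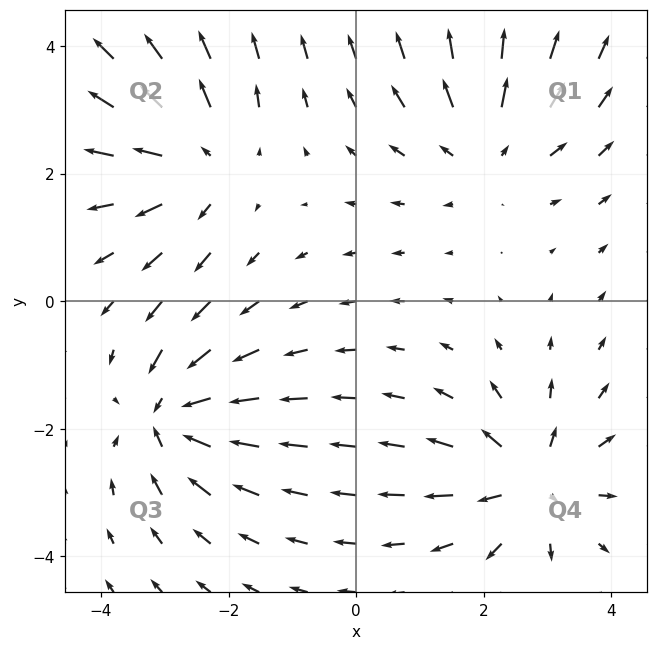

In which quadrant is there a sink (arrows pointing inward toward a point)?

Q3

The sink sits at approximately (-2.9, -1.8), which lies in quadrant Q3. The divergence there is about -5, negative as expected for a sink.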